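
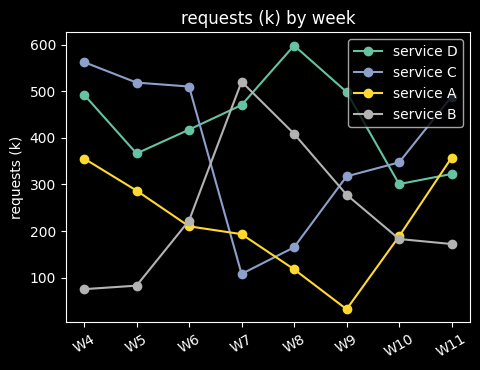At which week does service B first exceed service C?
W7

W6: service B ≈ 200 vs service C ≈ 500 (not yet); W7: service B ≈ 500 vs service C ≈ 100 (first crossover).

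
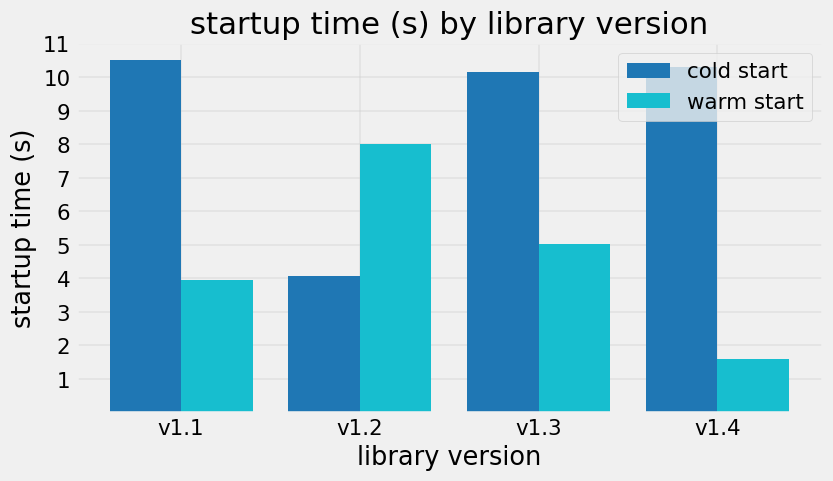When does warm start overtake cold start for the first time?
v1.2

v1.1: warm start ≈ 4 vs cold start ≈ 11 (not yet); v1.2: warm start ≈ 8 vs cold start ≈ 4 (first crossover).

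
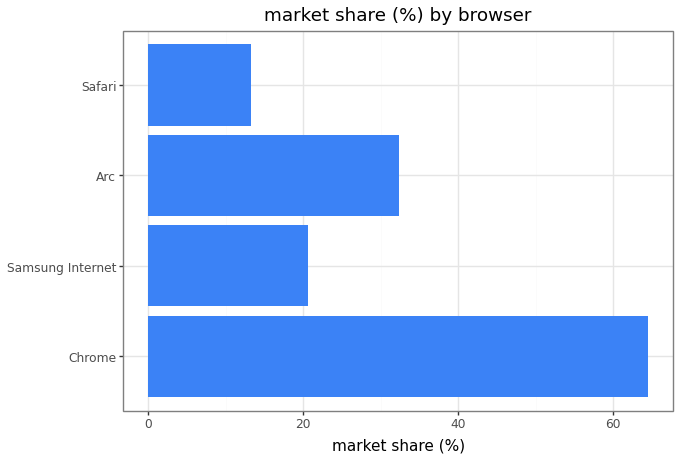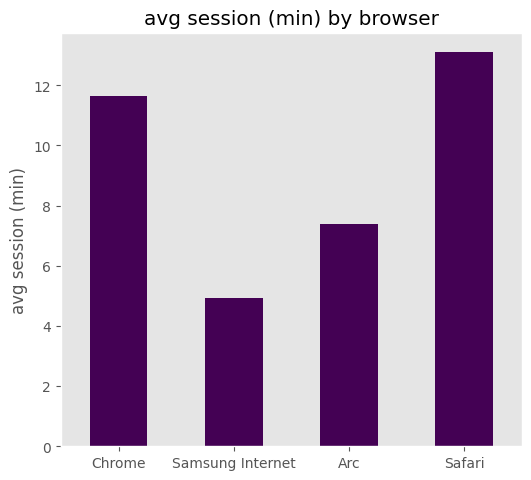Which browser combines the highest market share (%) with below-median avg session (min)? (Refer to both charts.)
Arc

Chart 2 median avg session (min) ≈ 10; below-median browsers: Samsung Internet, Arc. Among those, Arc has the highest market share (%) (≈ 30).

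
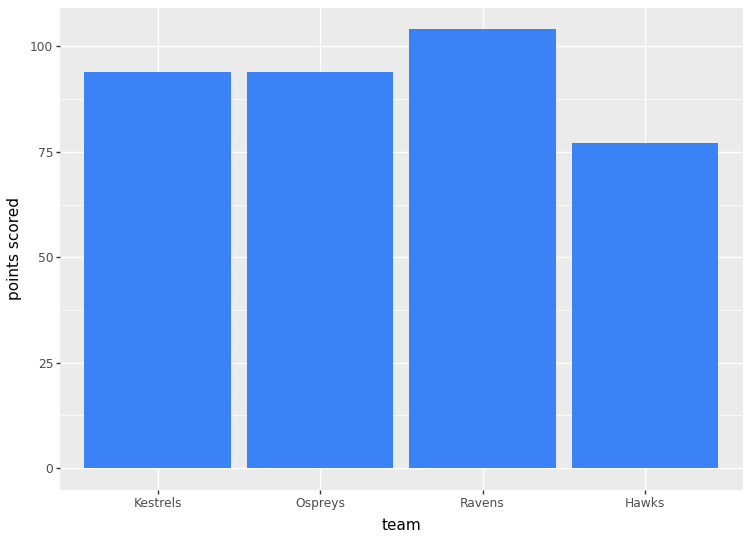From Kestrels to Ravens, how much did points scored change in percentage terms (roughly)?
≈ +11.1%

Kestrels ≈ 90, Ravens ≈ 100; (100 − 90) / 90 ≈ +11.1%.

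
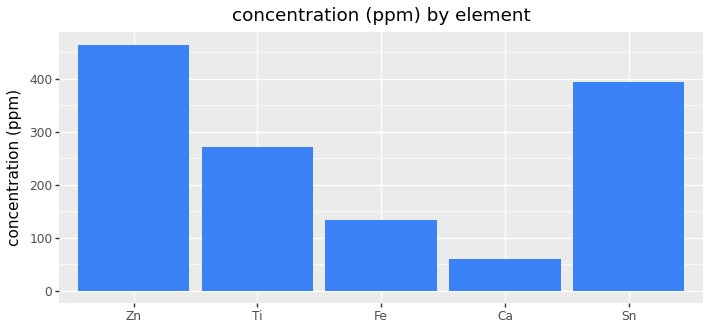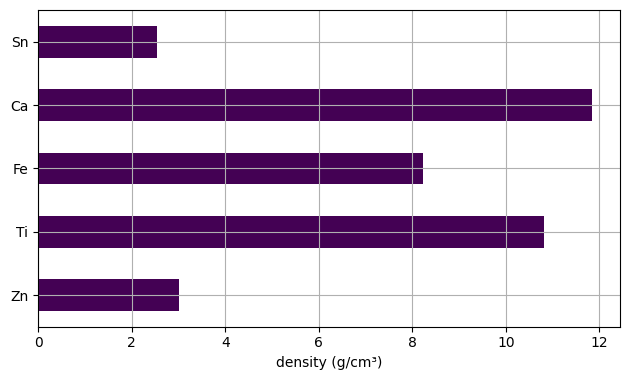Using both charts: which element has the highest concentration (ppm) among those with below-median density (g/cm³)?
Chart 2 median density (g/cm³) ≈ 8; below-median elements: Zn, Sn. Among those, Zn has the highest concentration (ppm) (≈ 450).

Zn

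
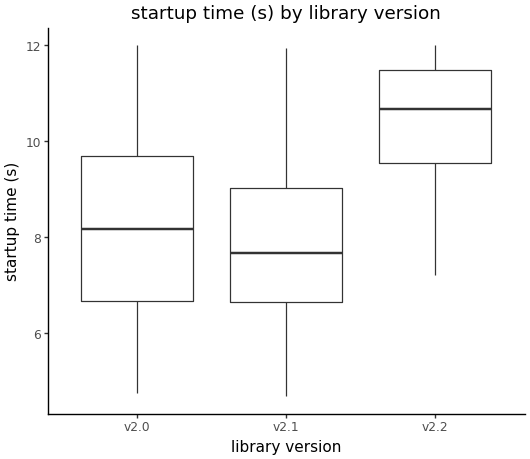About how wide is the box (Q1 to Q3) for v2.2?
Q3 ≈ 11.5, Q1 ≈ 9.5; IQR ≈ 2.0.

≈ 2.0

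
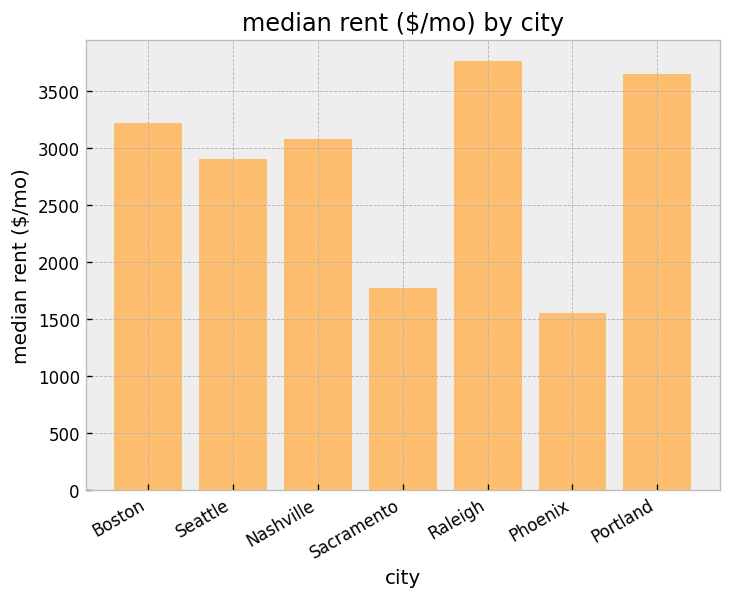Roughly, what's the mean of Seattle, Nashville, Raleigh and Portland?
(3000 + 3000 + 4000 + 3500) / 4 ≈ 3375.

≈ 3375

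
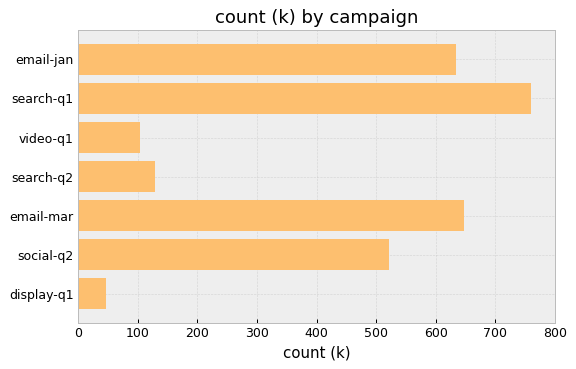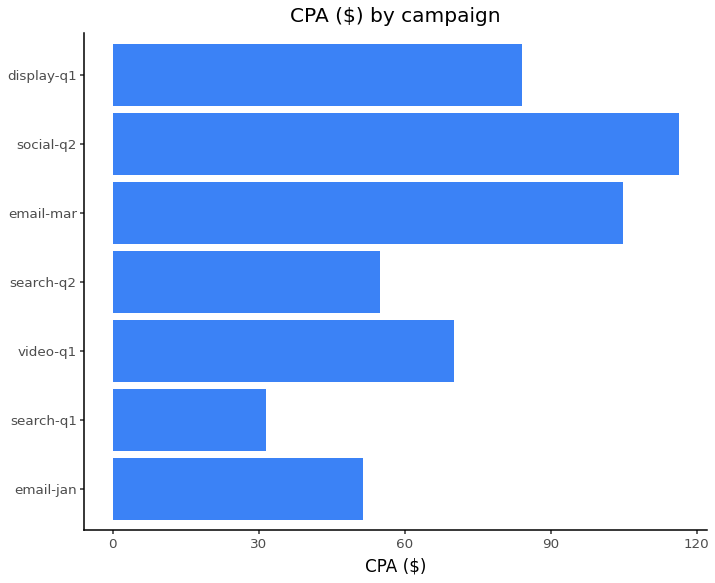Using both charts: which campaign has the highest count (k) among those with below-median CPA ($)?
Chart 2 median CPA ($) ≈ 80; below-median campaigns: email-jan, search-q1, search-q2. Among those, search-q1 has the highest count (k) (≈ 800).

search-q1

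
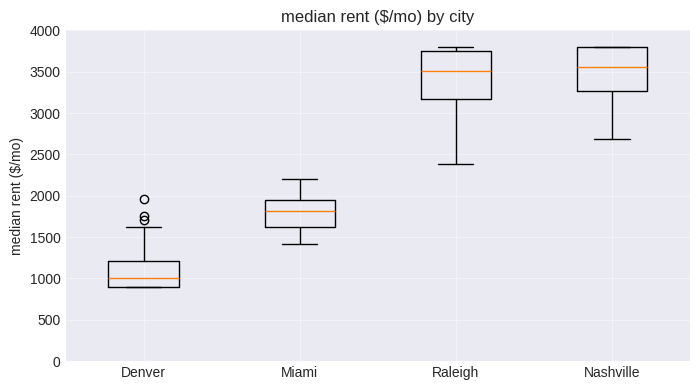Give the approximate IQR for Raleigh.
Q3 ≈ 3500, Q1 ≈ 3000; IQR ≈ 500.

≈ 500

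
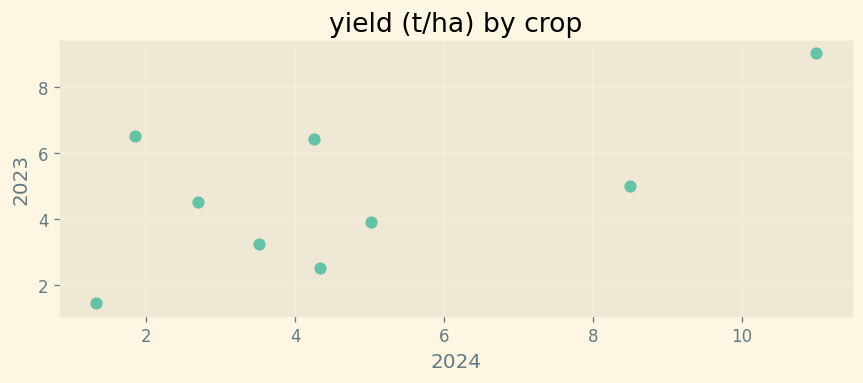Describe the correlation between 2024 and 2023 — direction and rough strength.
positive, moderate

Points are positively correlated; moderate (|r| ≈ 0.6).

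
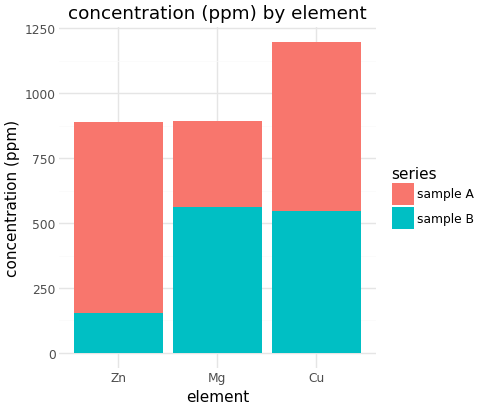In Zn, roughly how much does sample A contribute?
≈ 700

sample A top ≈ 900, bottom ≈ 200; segment ≈ 700.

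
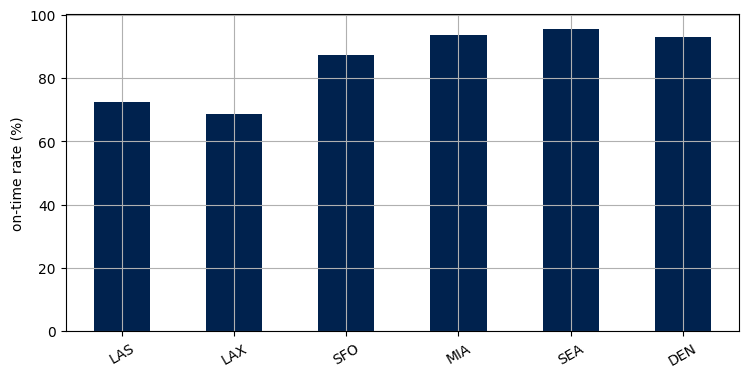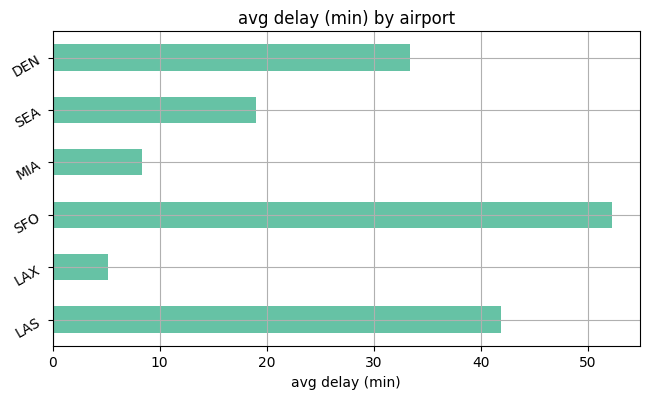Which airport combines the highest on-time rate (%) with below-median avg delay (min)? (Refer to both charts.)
SEA

Chart 2 median avg delay (min) ≈ 25; below-median airports: LAX, MIA, SEA. Among those, SEA has the highest on-time rate (%) (≈ 100).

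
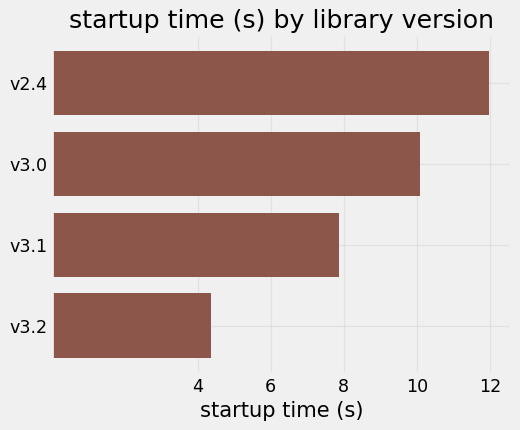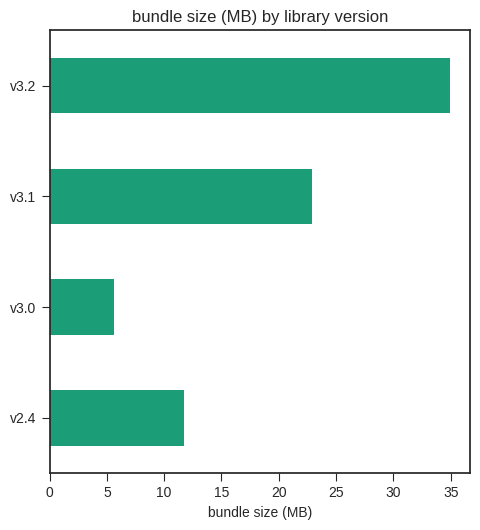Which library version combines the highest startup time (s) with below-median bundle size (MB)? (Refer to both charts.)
Chart 2 median bundle size (MB) ≈ 15; below-median library versions: v2.4, v3.0. Among those, v2.4 has the highest startup time (s) (≈ 12).

v2.4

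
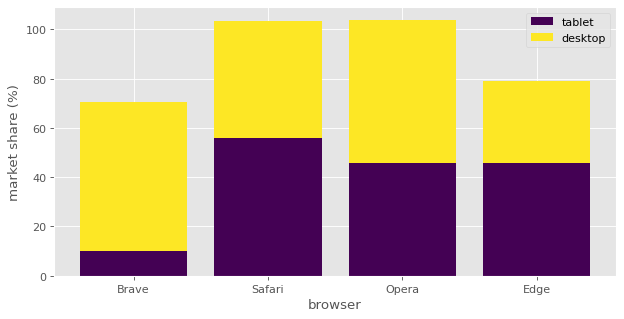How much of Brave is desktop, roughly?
desktop top ≈ 70, bottom ≈ 10; segment ≈ 60.

≈ 60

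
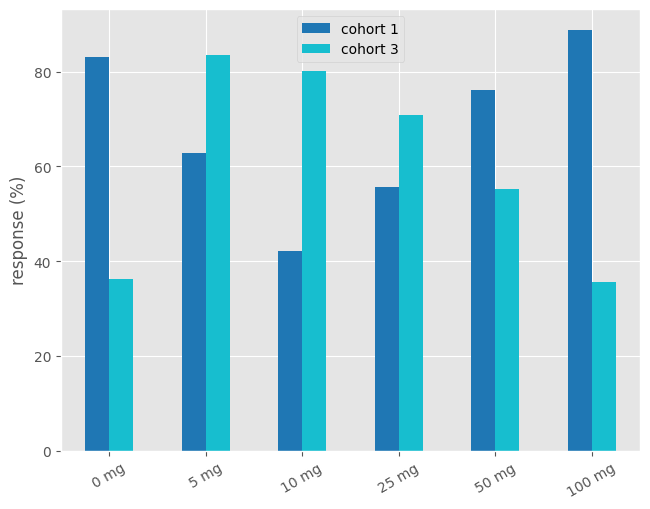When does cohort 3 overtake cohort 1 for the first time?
0 mg: cohort 3 ≈ 40 vs cohort 1 ≈ 80 (not yet); 5 mg: cohort 3 ≈ 80 vs cohort 1 ≈ 60 (first crossover).

5 mg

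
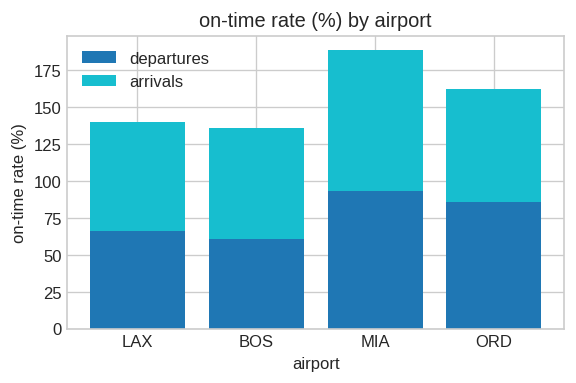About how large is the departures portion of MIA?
≈ 100

departures top ≈ 100, bottom ≈ 0; segment ≈ 100.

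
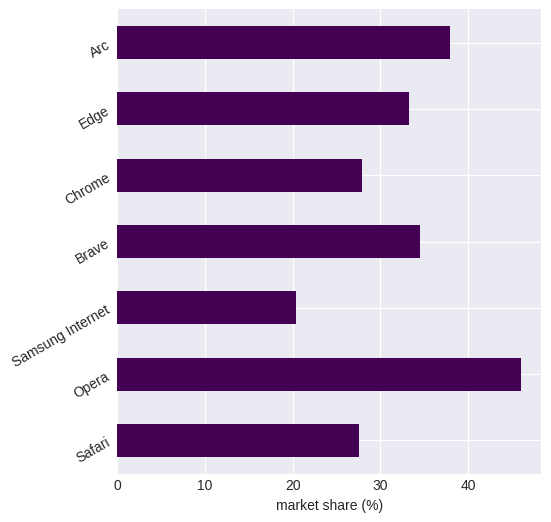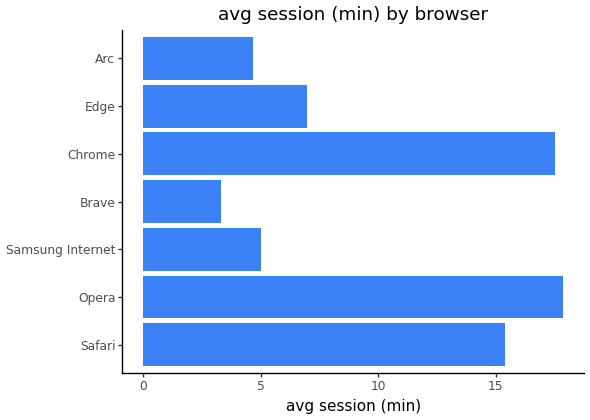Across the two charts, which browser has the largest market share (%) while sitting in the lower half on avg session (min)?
Chart 2 median avg session (min) ≈ 6; below-median browsers: Samsung Internet, Brave, Arc. Among those, Arc has the highest market share (%) (≈ 40).

Arc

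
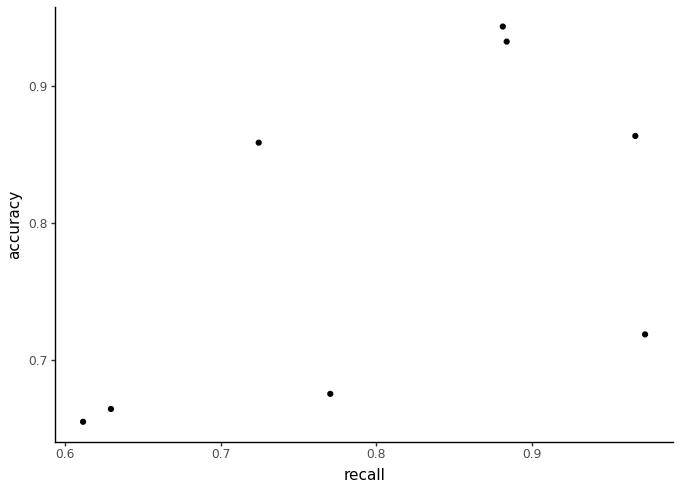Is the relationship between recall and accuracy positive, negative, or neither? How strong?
Points are positively correlated; moderate (|r| ≈ 0.6).

positive, moderate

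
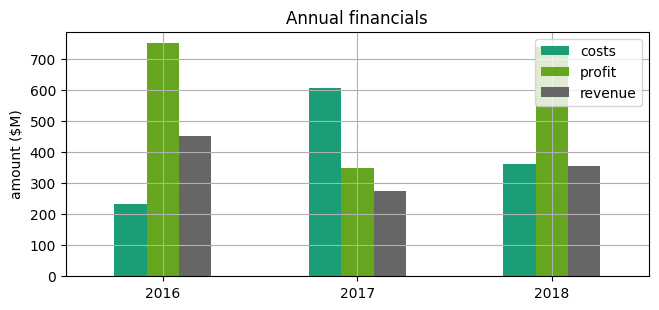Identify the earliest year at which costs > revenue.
2016: costs ≈ 200 vs revenue ≈ 500 (not yet); 2017: costs ≈ 600 vs revenue ≈ 300 (first crossover).

2017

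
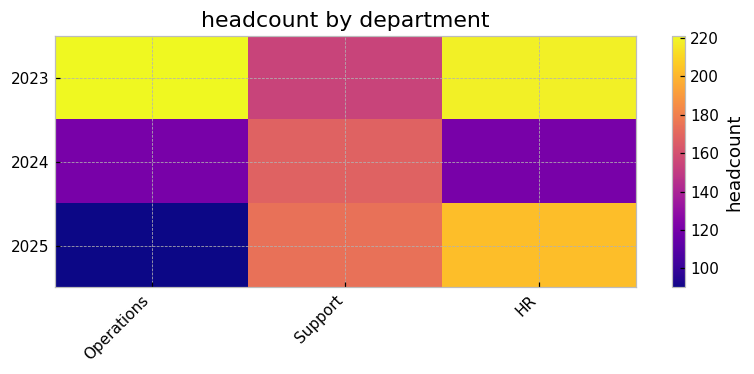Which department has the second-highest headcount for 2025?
Support

Top 3 for 2025: HR ≈ 200, Support ≈ 180, Operations ≈ 80.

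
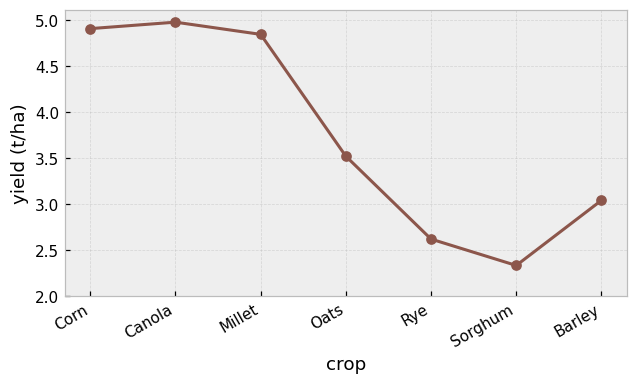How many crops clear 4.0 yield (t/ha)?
3

Above 4.0: Corn, Canola, Millet.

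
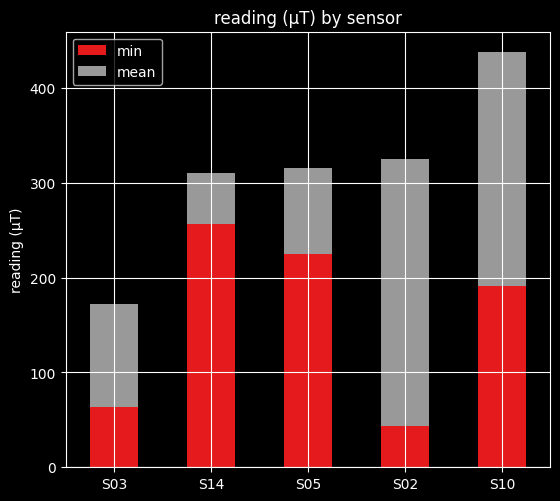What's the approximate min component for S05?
≈ 200

min top ≈ 200, bottom ≈ 0; segment ≈ 200.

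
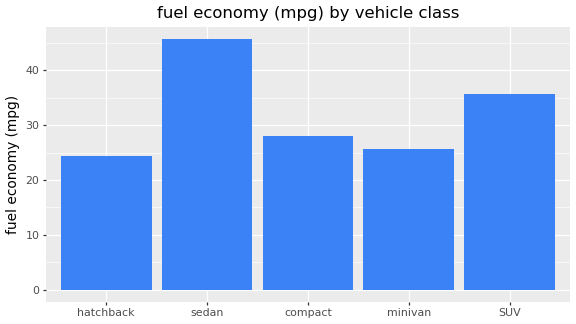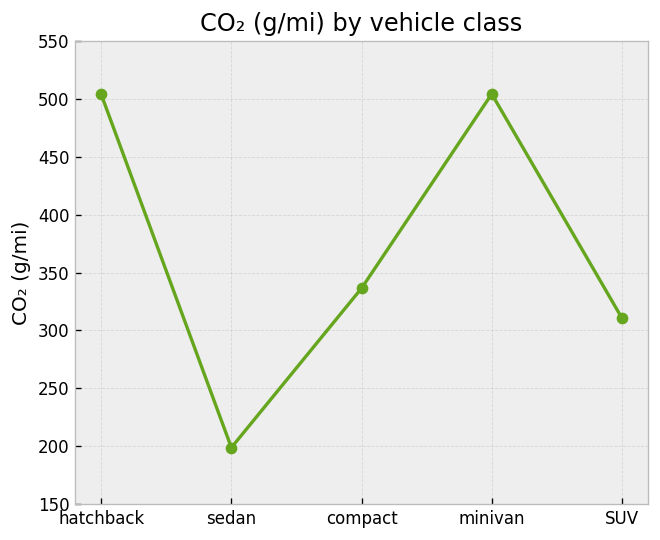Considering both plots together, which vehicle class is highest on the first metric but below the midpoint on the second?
sedan

Chart 2 median CO₂ (g/mi) ≈ 350; below-median vehicle classes: sedan, SUV. Among those, sedan has the highest fuel economy (mpg) (≈ 45).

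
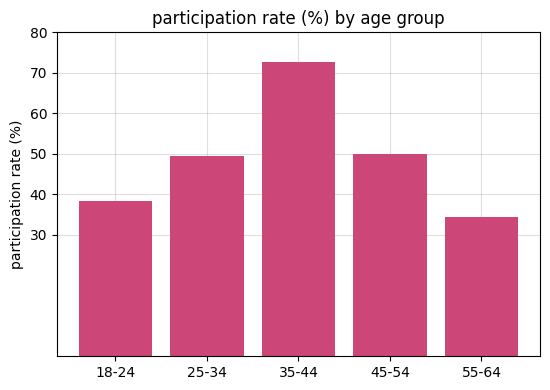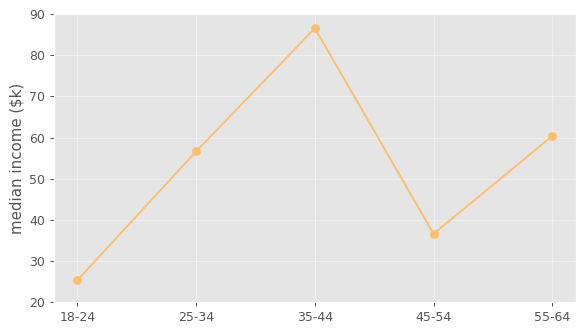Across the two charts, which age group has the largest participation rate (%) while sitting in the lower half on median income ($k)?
Chart 2 median median income ($k) ≈ 60; below-median age groups: 18-24, 45-54. Among those, 45-54 has the highest participation rate (%) (≈ 50).

45-54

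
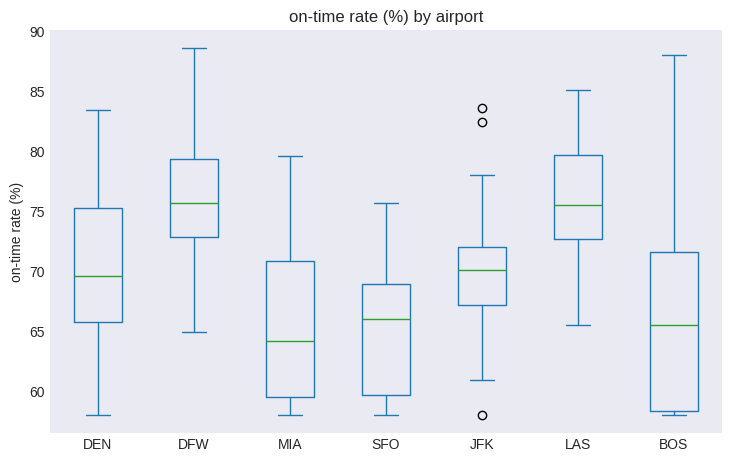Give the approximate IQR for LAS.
Q3 ≈ 80, Q1 ≈ 72; IQR ≈ 8.

≈ 8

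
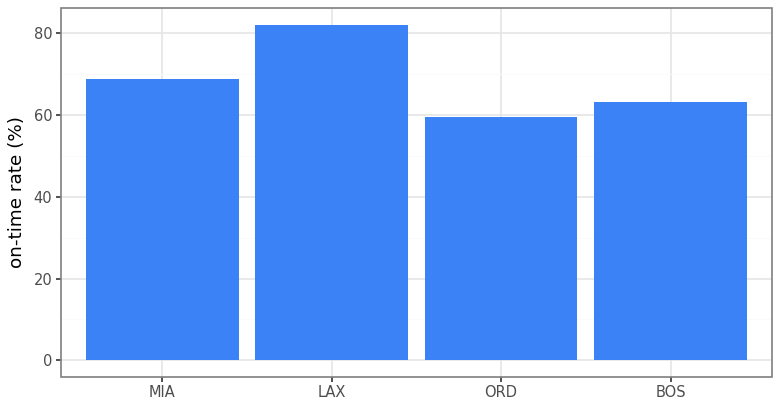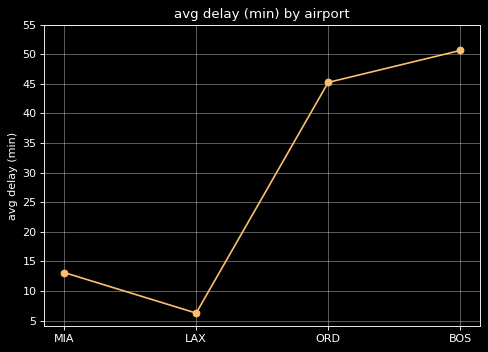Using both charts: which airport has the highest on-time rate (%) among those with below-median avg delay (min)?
Chart 2 median avg delay (min) ≈ 30; below-median airports: MIA, LAX. Among those, LAX has the highest on-time rate (%) (≈ 80).

LAX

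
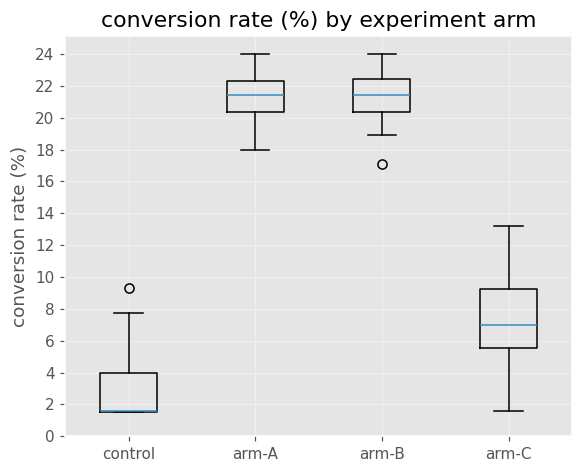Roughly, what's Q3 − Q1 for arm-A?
Q3 ≈ 22, Q1 ≈ 20; IQR ≈ 2.

≈ 2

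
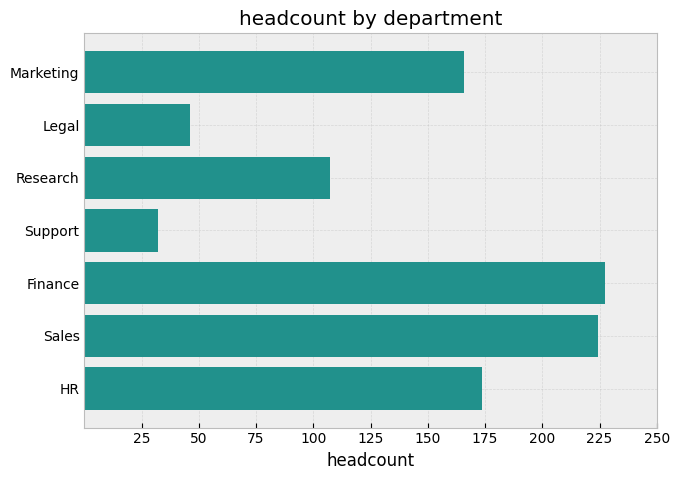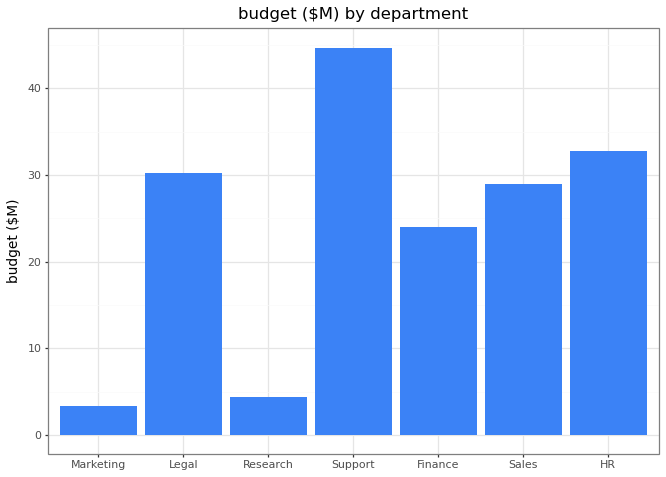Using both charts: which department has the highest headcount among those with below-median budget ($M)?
Finance

Chart 2 median budget ($M) ≈ 30; below-median departments: Marketing, Research, Finance. Among those, Finance has the highest headcount (≈ 225).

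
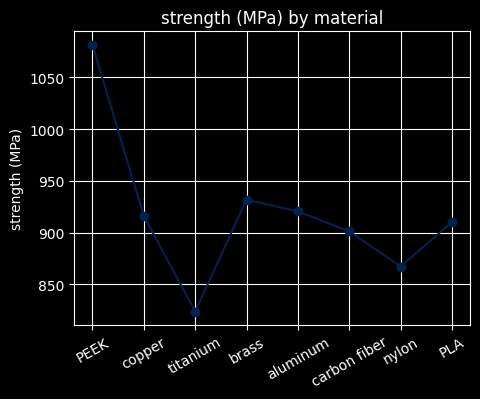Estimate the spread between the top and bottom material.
≈ 250

Max PEEK ≈ 1075, min titanium ≈ 825; range ≈ 250.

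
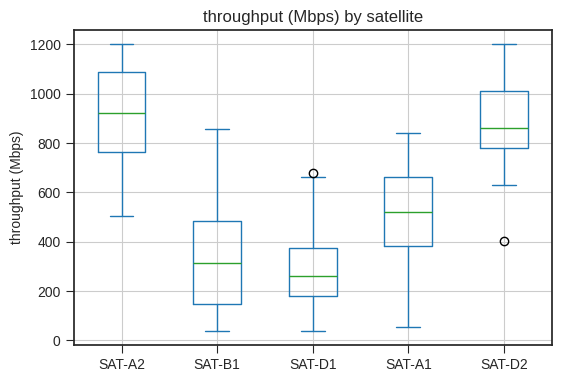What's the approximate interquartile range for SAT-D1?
≈ 200

Q3 ≈ 400, Q1 ≈ 200; IQR ≈ 200.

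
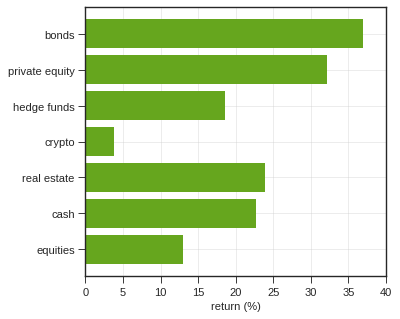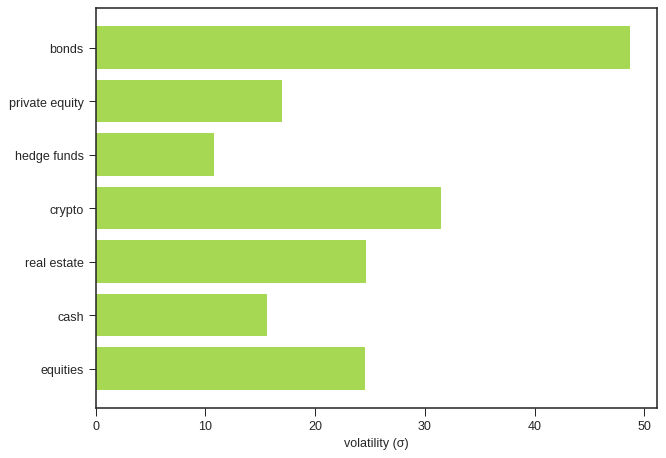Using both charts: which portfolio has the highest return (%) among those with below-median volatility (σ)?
Chart 2 median volatility (σ) ≈ 25; below-median portfolios: private equity, hedge funds, cash. Among those, private equity has the highest return (%) (≈ 30).

private equity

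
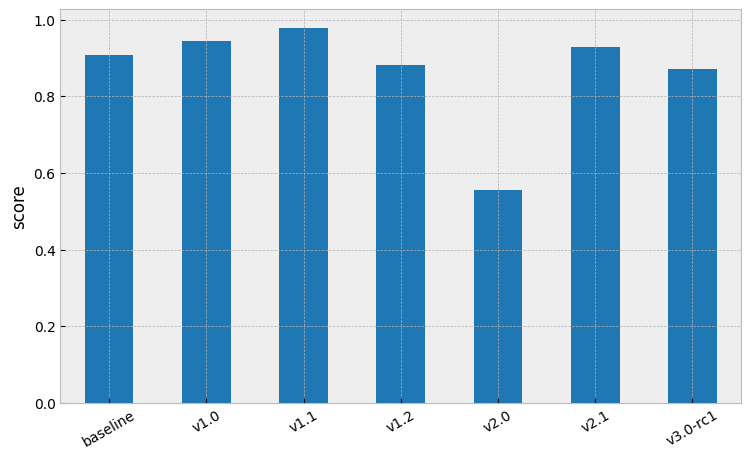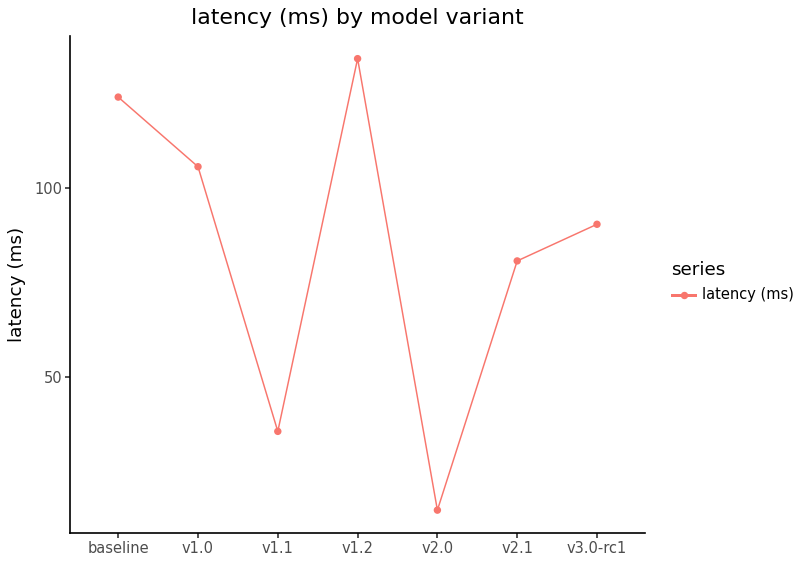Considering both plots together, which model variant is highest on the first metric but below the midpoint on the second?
Chart 2 median latency (ms) ≈ 100; below-median model variants: v1.1, v2.0, v2.1. Among those, v1.1 has the highest score (≈ 1).

v1.1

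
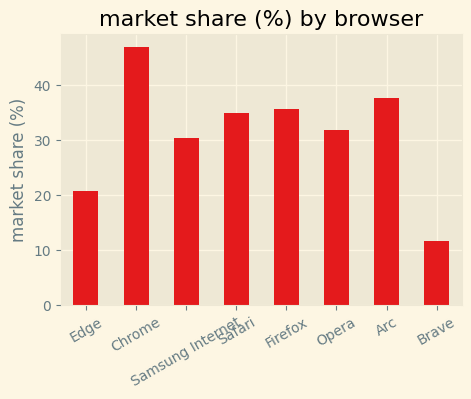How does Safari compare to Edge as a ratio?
≈ 1.75×

Safari ≈ 35, Edge ≈ 20; 35/20 ≈ 1.75.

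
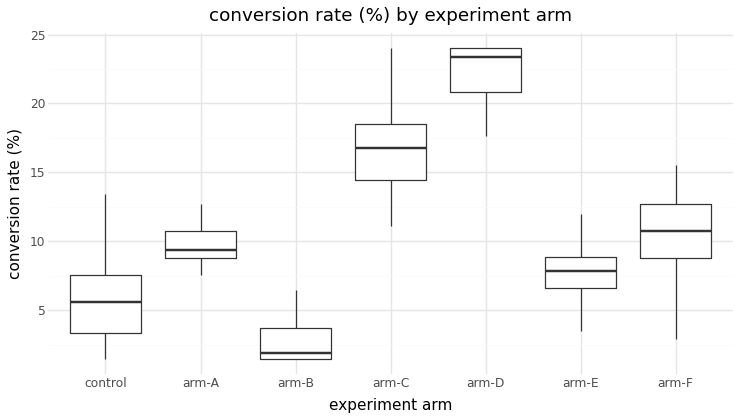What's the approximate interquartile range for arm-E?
Q3 ≈ 8, Q1 ≈ 6; IQR ≈ 2.

≈ 2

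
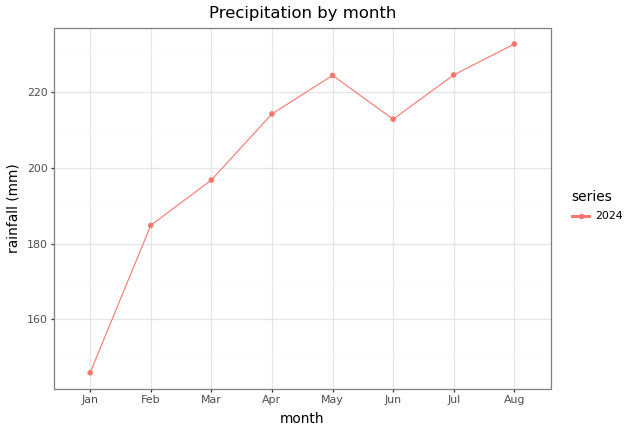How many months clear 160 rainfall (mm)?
7

Above 160: Feb, Mar, Apr, May, Jun, Jul, Aug.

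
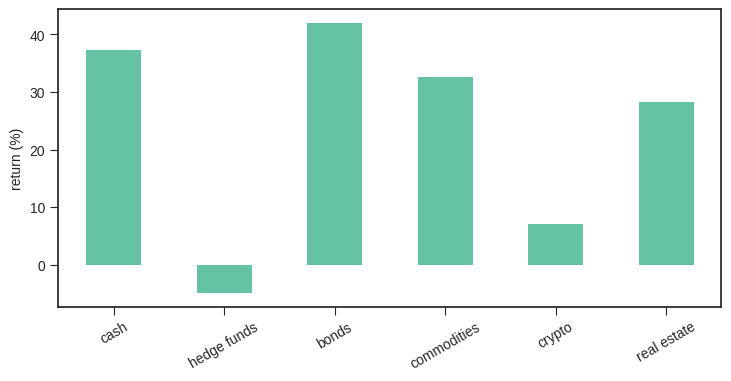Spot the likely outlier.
hedge funds ≈ -5; the rest sit between ≈ 5 and ≈ 40.

hedge funds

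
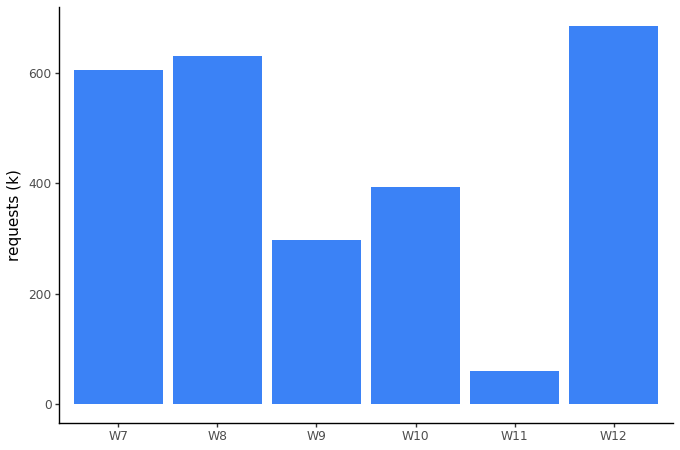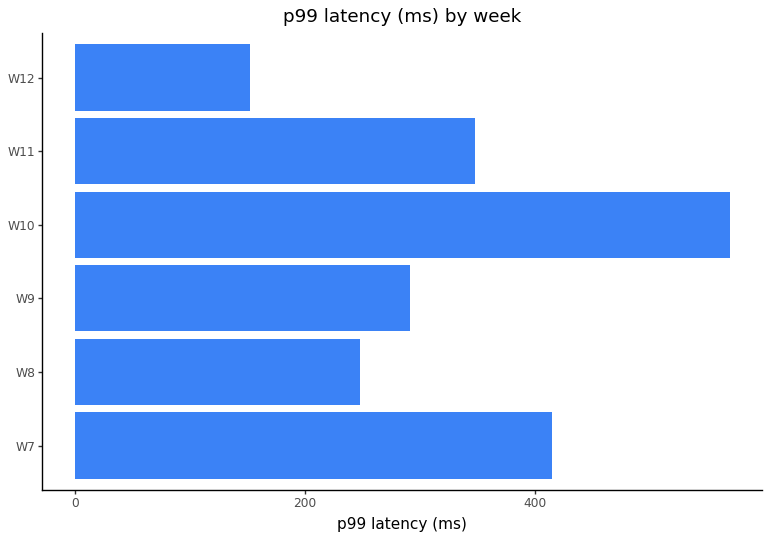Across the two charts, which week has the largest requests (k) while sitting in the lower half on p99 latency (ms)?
W12

Chart 2 median p99 latency (ms) ≈ 300; below-median weeks: W8, W9, W12. Among those, W12 has the highest requests (k) (≈ 700).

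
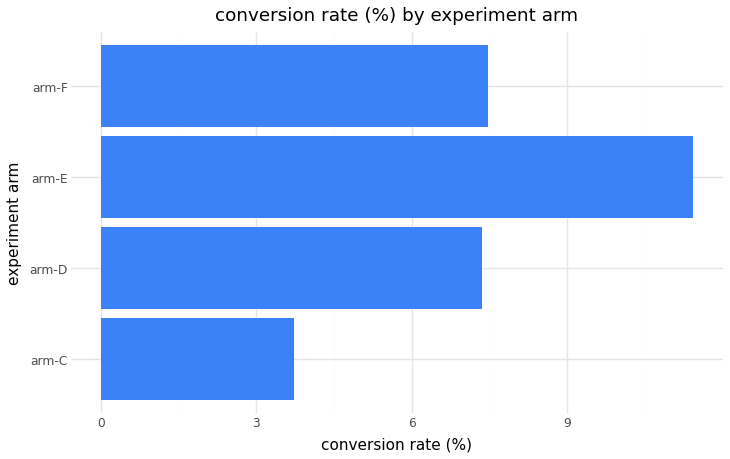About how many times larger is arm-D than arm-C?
arm-D ≈ 7, arm-C ≈ 4; 7/4 ≈ 1.75.

≈ 1.75×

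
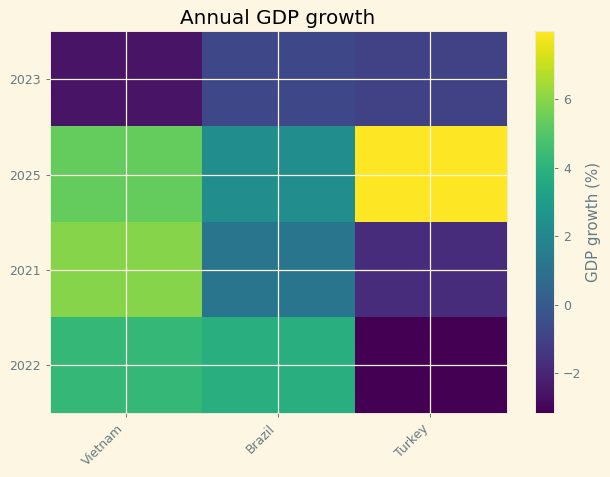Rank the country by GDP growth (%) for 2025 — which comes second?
Top 3 for 2025: Turkey ≈ 8, Vietnam ≈ 5, Brazil ≈ 2.

Vietnam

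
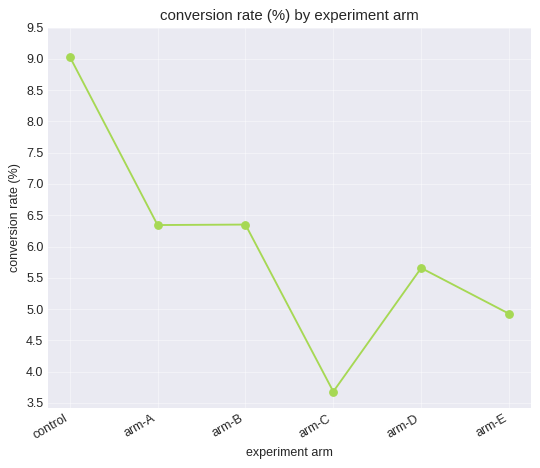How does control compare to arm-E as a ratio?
≈ 1.8×

control ≈ 9.0, arm-E ≈ 5.0; 9.0/5.0 ≈ 1.8.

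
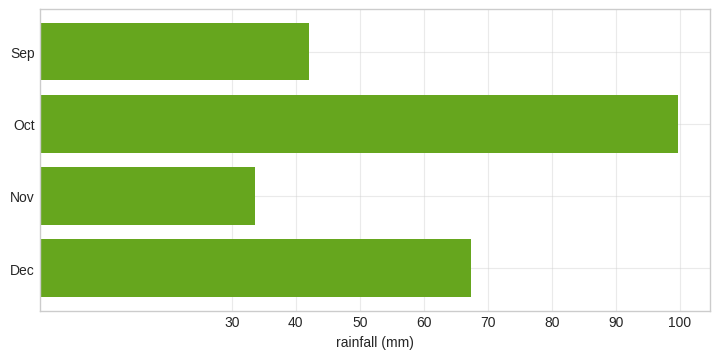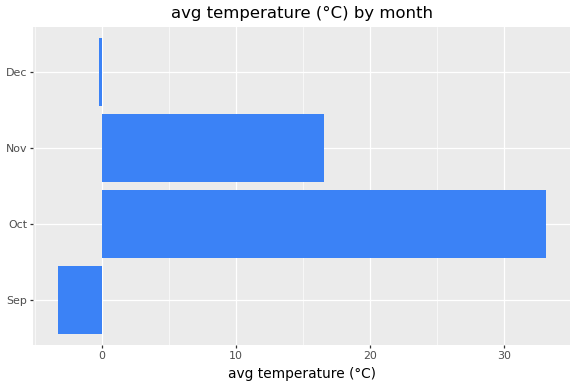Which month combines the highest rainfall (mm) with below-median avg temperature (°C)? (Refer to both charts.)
Chart 2 median avg temperature (°C) ≈ 10; below-median months: Sep, Dec. Among those, Dec has the highest rainfall (mm) (≈ 70).

Dec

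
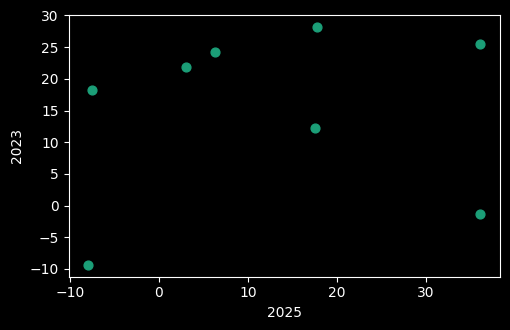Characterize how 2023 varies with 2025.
Points are roughly uncorrelated; weak (|r| ≈ 0.1).

no clear correlation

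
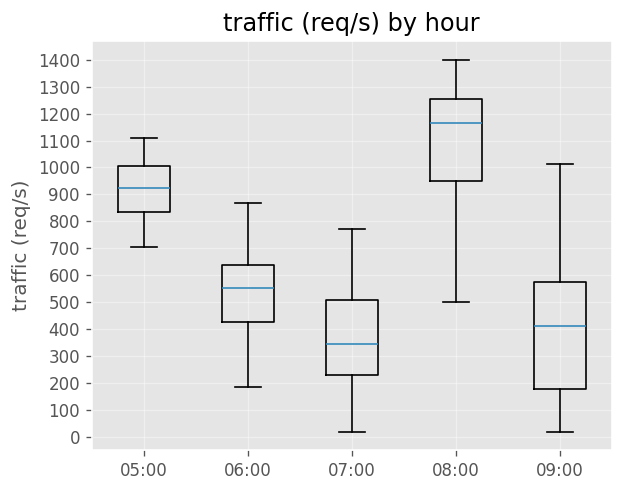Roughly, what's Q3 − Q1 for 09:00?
≈ 400

Q3 ≈ 600, Q1 ≈ 200; IQR ≈ 400.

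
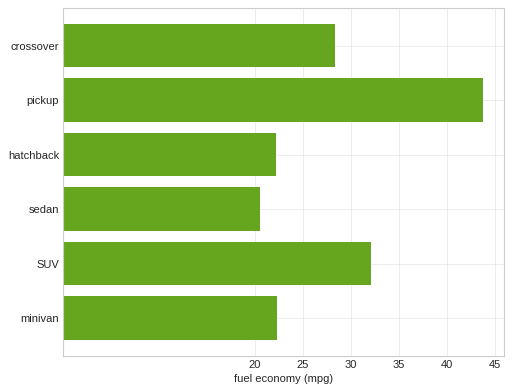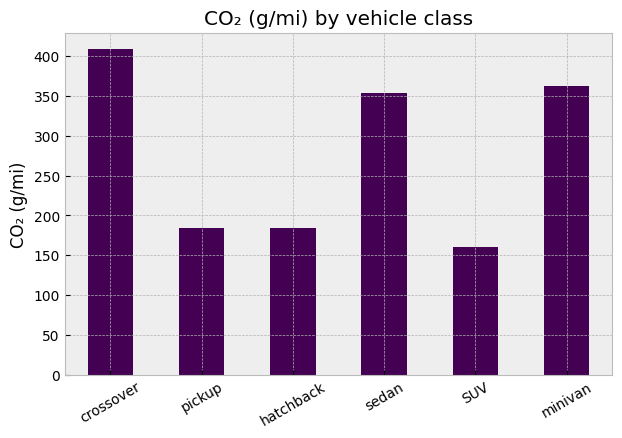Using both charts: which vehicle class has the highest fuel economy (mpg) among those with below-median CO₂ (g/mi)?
Chart 2 median CO₂ (g/mi) ≈ 250; below-median vehicle classes: pickup, hatchback, SUV. Among those, pickup has the highest fuel economy (mpg) (≈ 45).

pickup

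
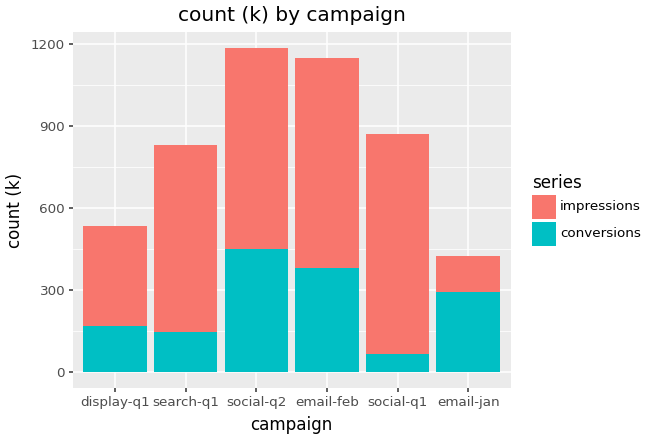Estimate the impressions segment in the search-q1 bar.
≈ 700

impressions top ≈ 800, bottom ≈ 100; segment ≈ 700.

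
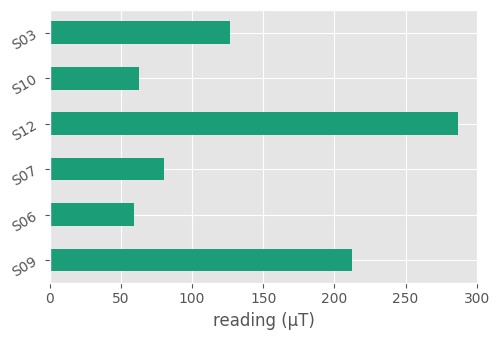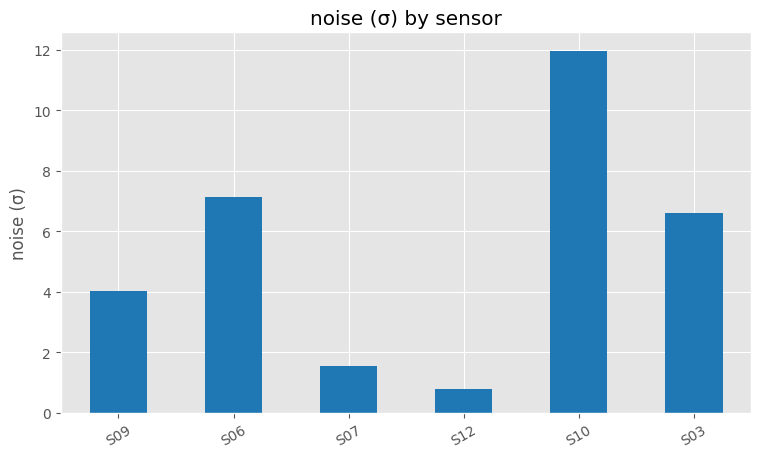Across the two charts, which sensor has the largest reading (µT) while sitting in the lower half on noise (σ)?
Chart 2 median noise (σ) ≈ 6; below-median sensors: S09, S07, S12. Among those, S12 has the highest reading (µT) (≈ 300).

S12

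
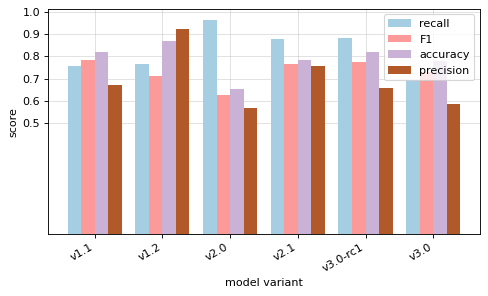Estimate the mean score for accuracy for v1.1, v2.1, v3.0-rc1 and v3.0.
≈ 0.8

(0.8 + 0.8 + 0.8 + 0.8) / 4 ≈ 0.8.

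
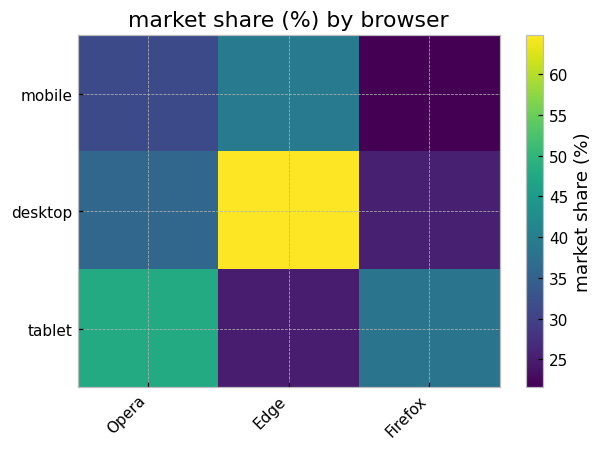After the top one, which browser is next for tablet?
Firefox

Top 3 for tablet: Opera ≈ 50, Firefox ≈ 40, Edge ≈ 25.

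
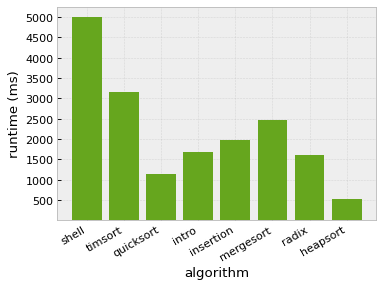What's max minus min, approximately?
≈ 4500

Max shell ≈ 5000, min heapsort ≈ 500; range ≈ 4500.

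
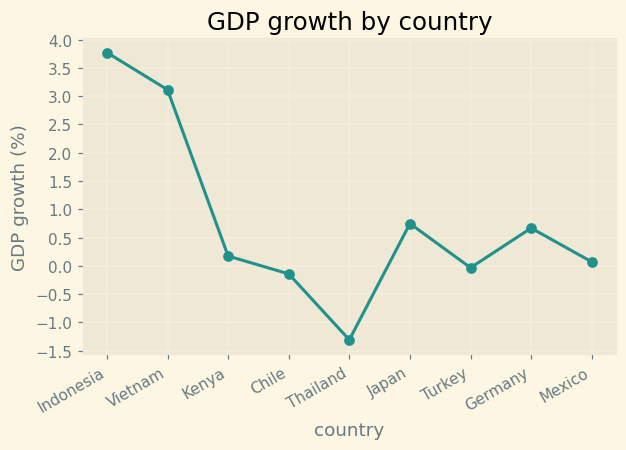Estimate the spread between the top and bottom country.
≈ 5.5

Max Indonesia ≈ 4.0, min Thailand ≈ -1.5; range ≈ 5.5.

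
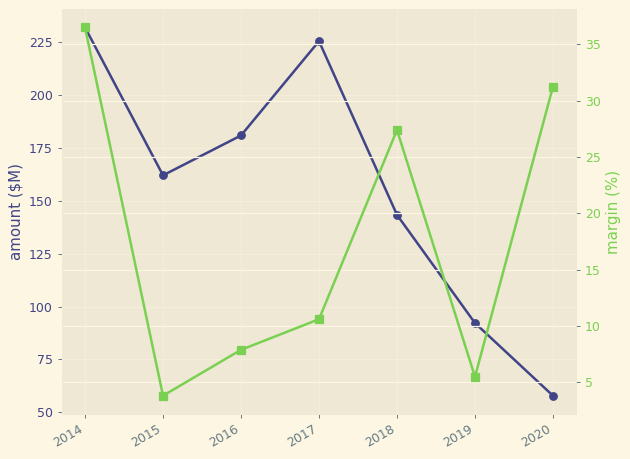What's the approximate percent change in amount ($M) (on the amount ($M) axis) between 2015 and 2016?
≈ +12.5%

2015 ≈ 160, 2016 ≈ 180; (180 − 160) / 160 ≈ +12.5%.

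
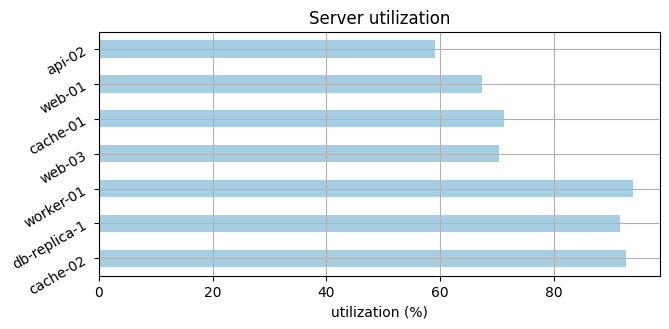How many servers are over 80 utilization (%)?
3

Above 80: cache-02, db-replica-1, worker-01.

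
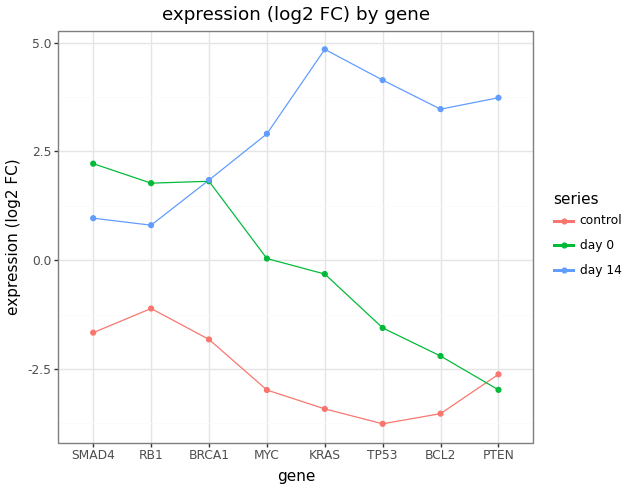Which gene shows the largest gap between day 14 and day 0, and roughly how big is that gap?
PTEN, ≈ 7 log2 FC

PTEN: day 14 ≈ 4, day 0 ≈ -3 → gap ≈ 7. Next-largest (TP53) is only ≈ 6.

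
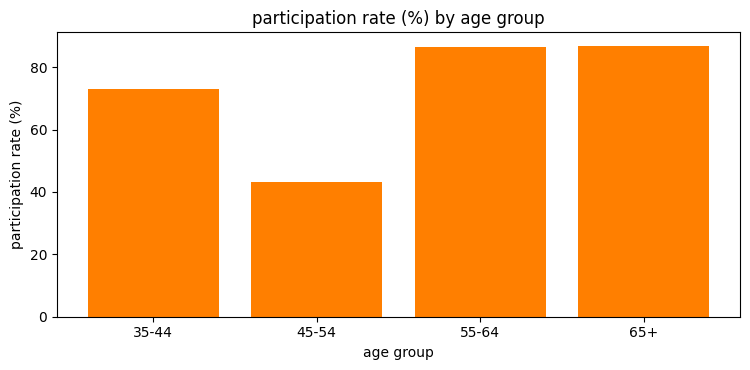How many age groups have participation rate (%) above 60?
3

Above 60: 35-44, 55-64, 65+.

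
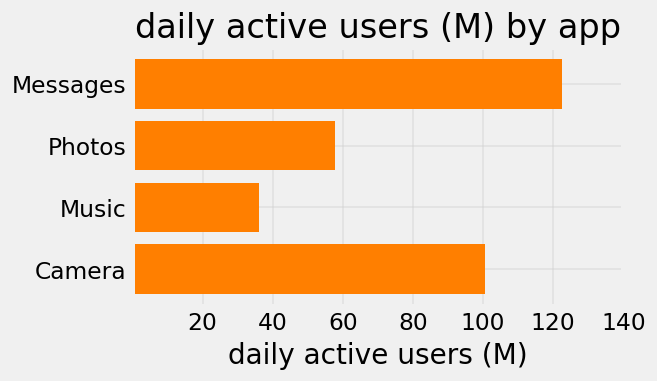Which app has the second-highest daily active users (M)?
Top 3: Messages ≈ 120, Camera ≈ 100, Photos ≈ 60.

Camera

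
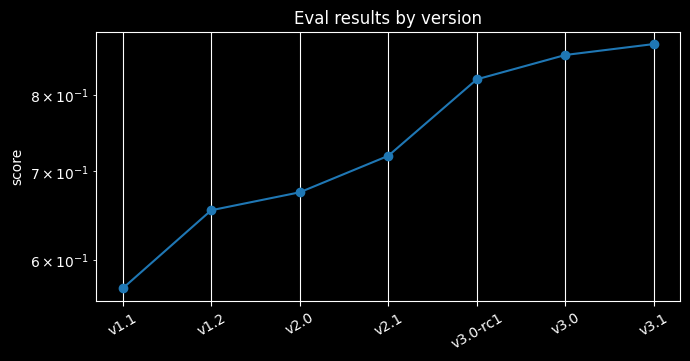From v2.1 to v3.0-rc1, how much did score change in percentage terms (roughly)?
≈ +14.3%

v2.1 ≈ 0.70, v3.0-rc1 ≈ 0.80; (0.80 − 0.70) / 0.70 ≈ +14.3%.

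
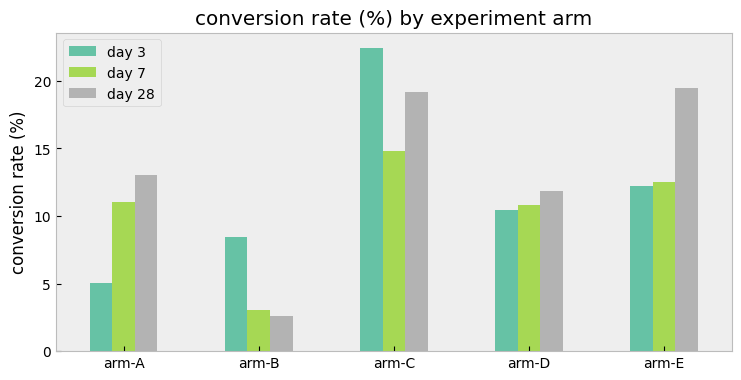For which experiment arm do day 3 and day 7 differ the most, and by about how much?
arm-C: day 3 ≈ 22, day 7 ≈ 14 → gap ≈ 8. Next-largest (arm-A) is only ≈ 6.

arm-C, ≈ 8 %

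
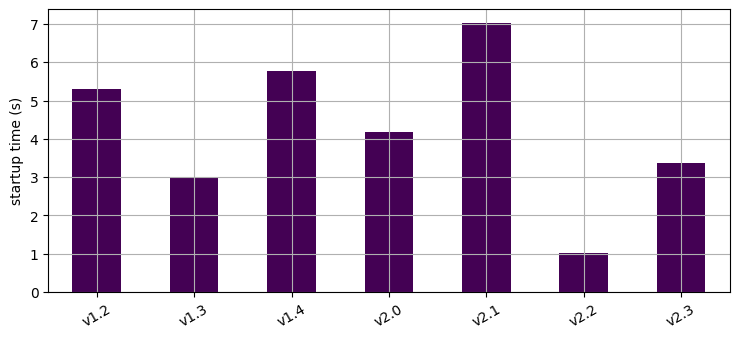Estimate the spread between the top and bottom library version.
Max v2.1 ≈ 7, min v2.2 ≈ 1; range ≈ 6.

≈ 6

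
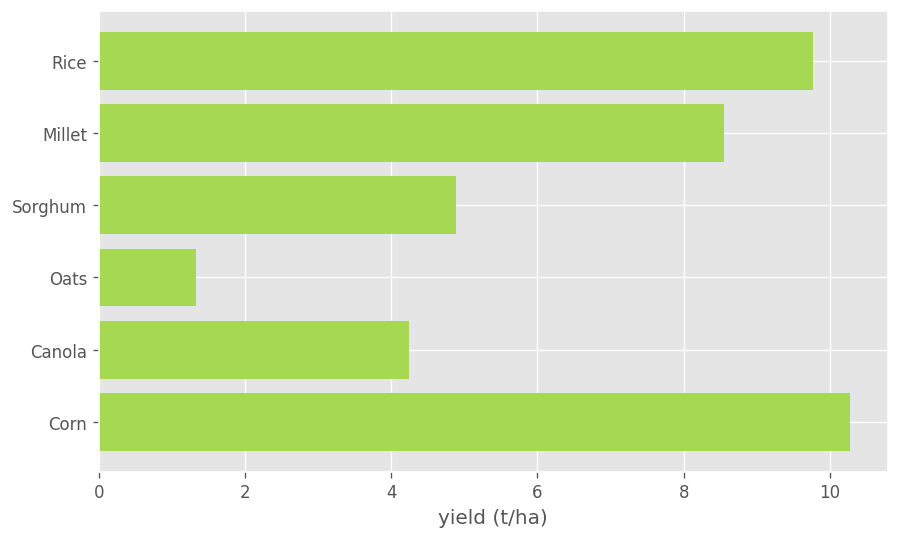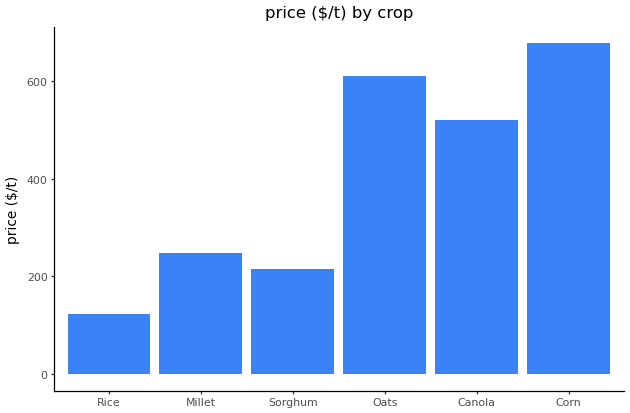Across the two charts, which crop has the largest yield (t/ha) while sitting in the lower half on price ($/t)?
Rice

Chart 2 median price ($/t) ≈ 400; below-median crops: Rice, Millet, Sorghum. Among those, Rice has the highest yield (t/ha) (≈ 10).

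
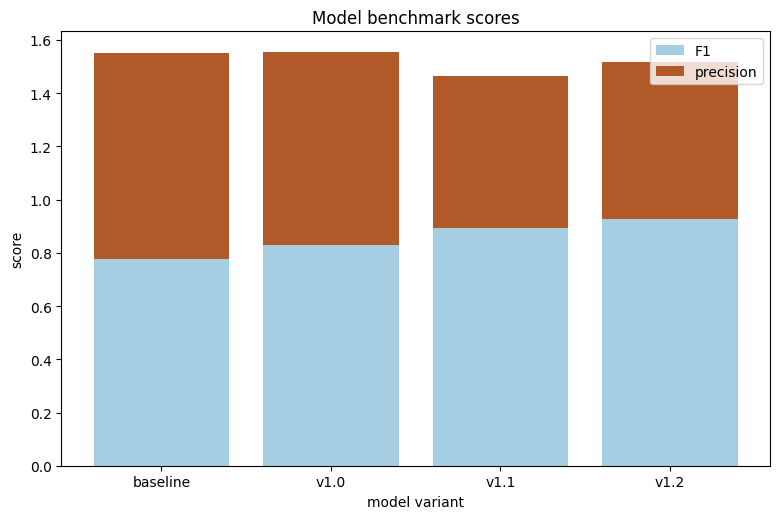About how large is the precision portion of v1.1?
≈ 0.6

precision top ≈ 1.4, bottom ≈ 0.8; segment ≈ 0.6.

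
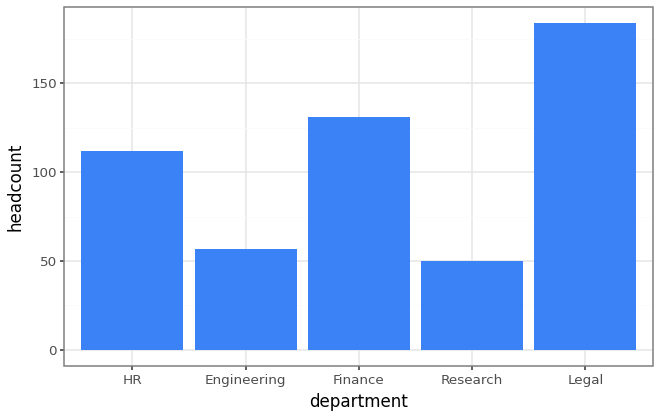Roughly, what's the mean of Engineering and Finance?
≈ 100

(60 + 140) / 2 ≈ 100.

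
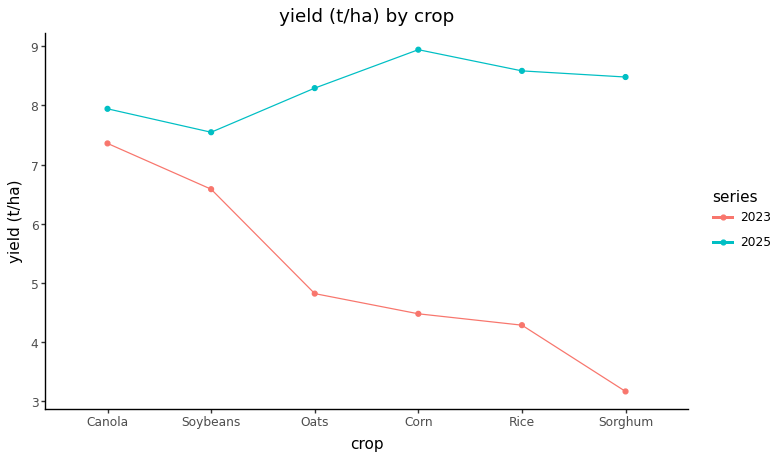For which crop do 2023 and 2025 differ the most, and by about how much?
Sorghum: 2023 ≈ 3.0, 2025 ≈ 8.5 → gap ≈ 5.5. Next-largest (Corn) is only ≈ 4.5.

Sorghum, ≈ 5.5 t/ha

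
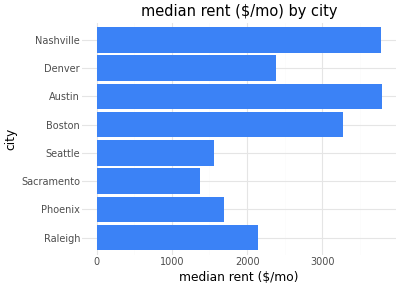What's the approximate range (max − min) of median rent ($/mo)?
≈ 2500

Max Austin ≈ 4000, min Sacramento ≈ 1500; range ≈ 2500.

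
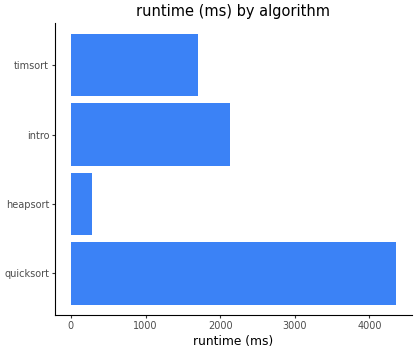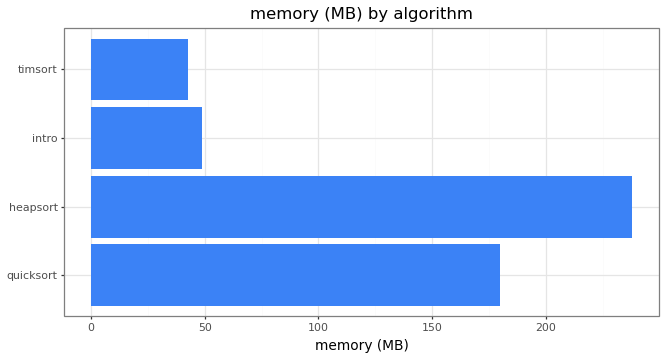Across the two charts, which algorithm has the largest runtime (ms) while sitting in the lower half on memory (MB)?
intro

Chart 2 median memory (MB) ≈ 125; below-median algorithms: intro, timsort. Among those, intro has the highest runtime (ms) (≈ 2000).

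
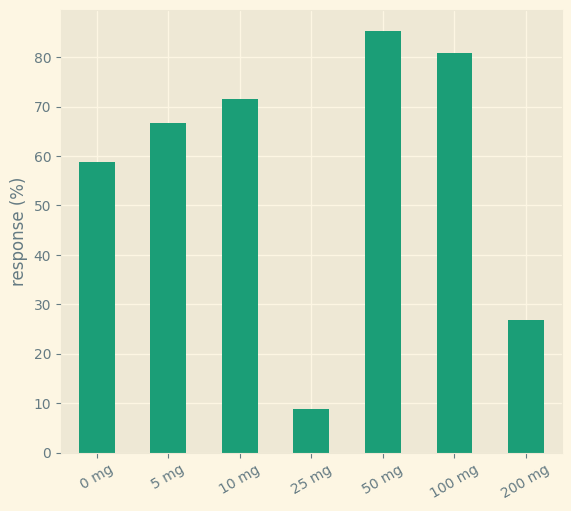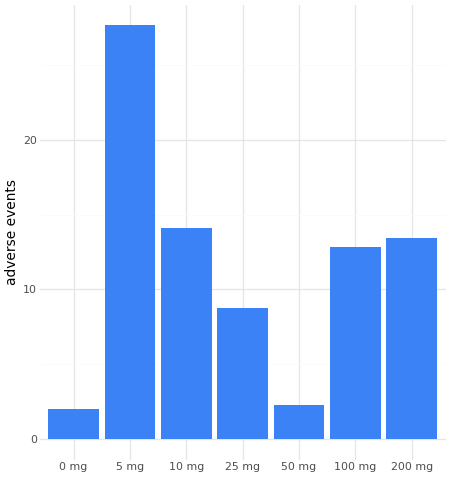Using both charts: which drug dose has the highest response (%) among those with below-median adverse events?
50 mg

Chart 2 median adverse events ≈ 15; below-median drug doses: 0 mg, 25 mg, 50 mg. Among those, 50 mg has the highest response (%) (≈ 90).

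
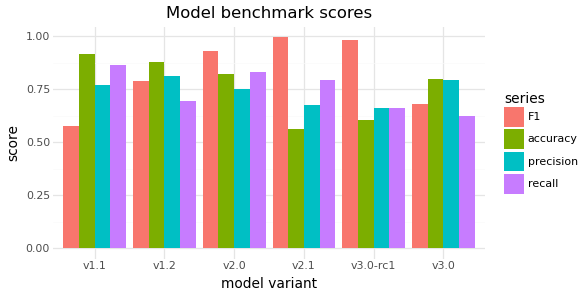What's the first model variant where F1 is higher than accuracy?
v1.2: F1 ≈ 0.8 vs accuracy ≈ 0.9 (not yet); v2.0: F1 ≈ 0.9 vs accuracy ≈ 0.8 (first crossover).

v2.0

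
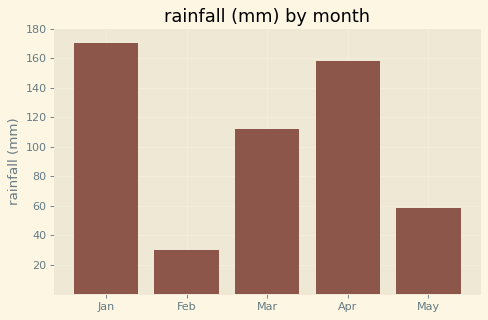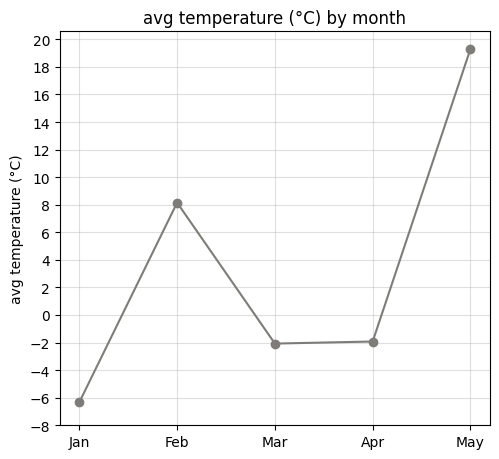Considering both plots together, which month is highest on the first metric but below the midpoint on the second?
Jan

Chart 2 median avg temperature (°C) ≈ -2; below-median months: Jan, Mar. Among those, Jan has the highest rainfall (mm) (≈ 160).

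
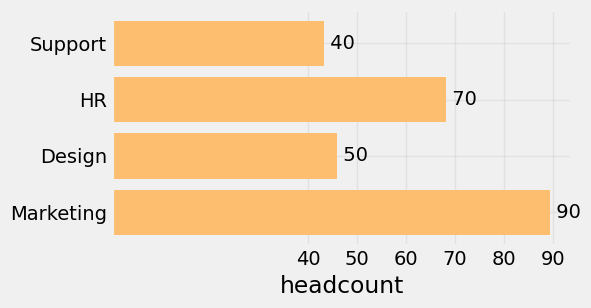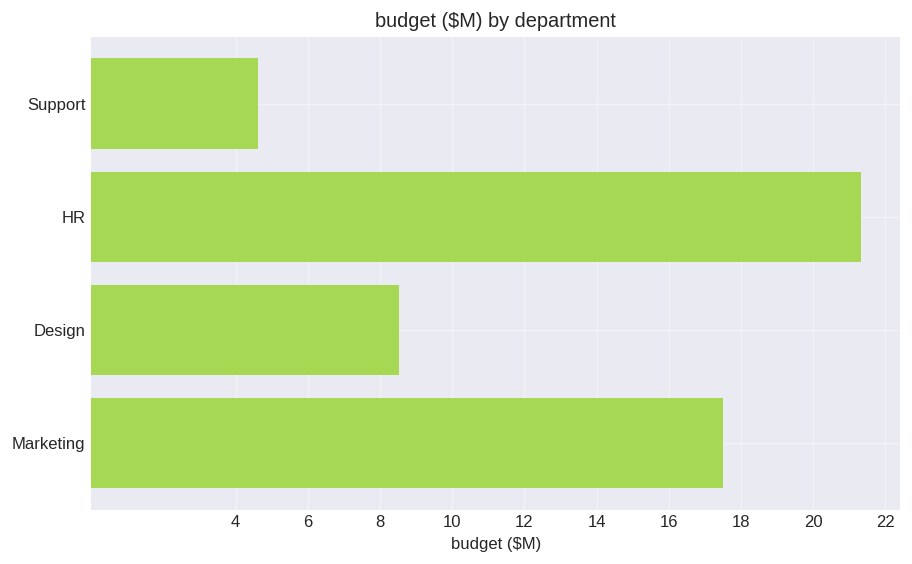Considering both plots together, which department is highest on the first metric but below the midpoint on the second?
Chart 2 median budget ($M) ≈ 14; below-median departments: Support, Design. Among those, Design has the highest headcount (≈ 50).

Design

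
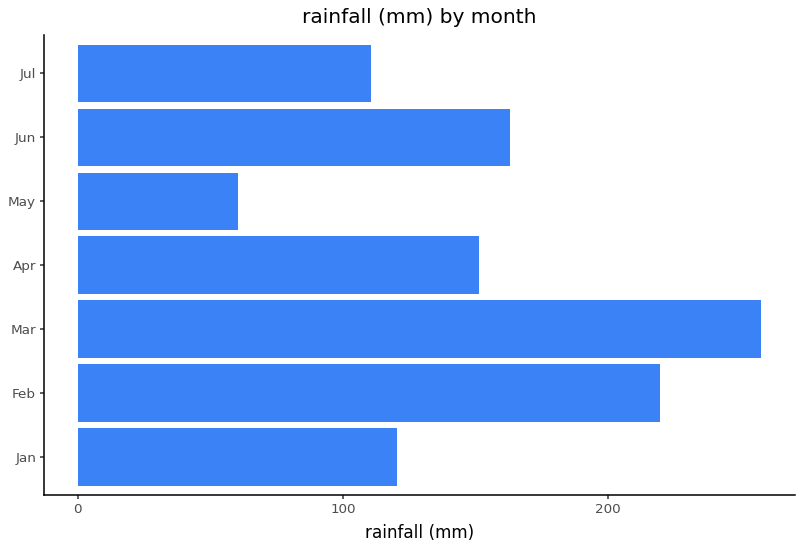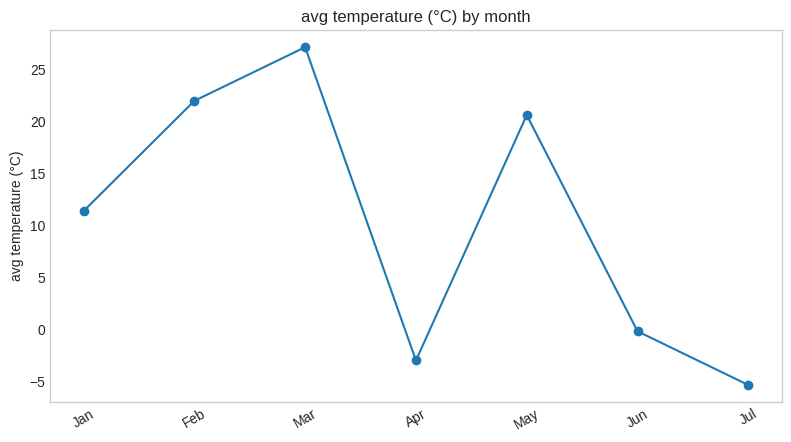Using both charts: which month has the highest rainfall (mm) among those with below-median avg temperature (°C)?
Chart 2 median avg temperature (°C) ≈ 10; below-median months: Apr, Jun, Jul. Among those, Jun has the highest rainfall (mm) (≈ 175).

Jun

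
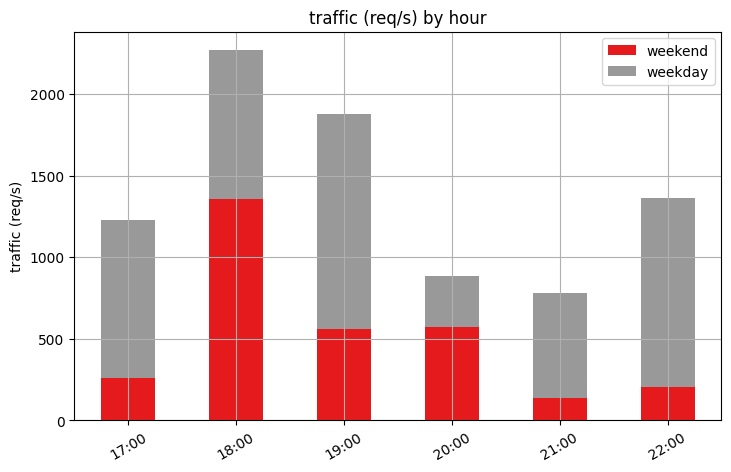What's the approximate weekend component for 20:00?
≈ 600

weekend top ≈ 600, bottom ≈ 0; segment ≈ 600.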